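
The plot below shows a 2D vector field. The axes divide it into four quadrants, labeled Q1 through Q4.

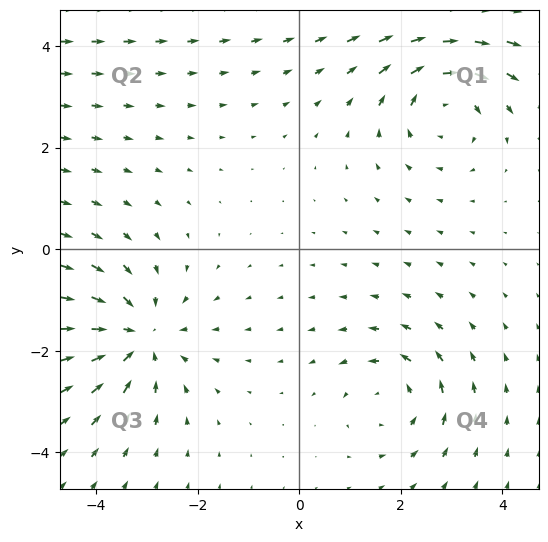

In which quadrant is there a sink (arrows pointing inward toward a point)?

The sink sits at approximately (-3.2, -1.7), which lies in quadrant Q3. The divergence there is about -3, negative as expected for a sink.

Q3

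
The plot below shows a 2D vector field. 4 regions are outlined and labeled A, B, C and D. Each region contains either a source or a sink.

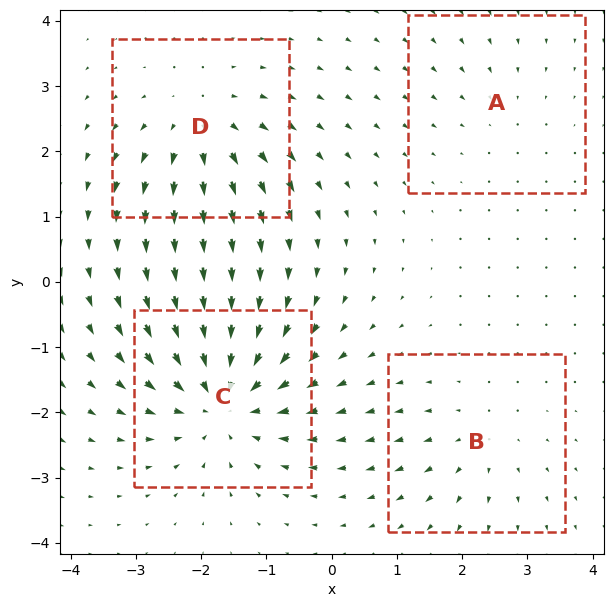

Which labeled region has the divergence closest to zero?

A

Divergence at each region's feature centre — A: about -2, B: about +3, C: about -7, D: about +5. Region A is closest to zero.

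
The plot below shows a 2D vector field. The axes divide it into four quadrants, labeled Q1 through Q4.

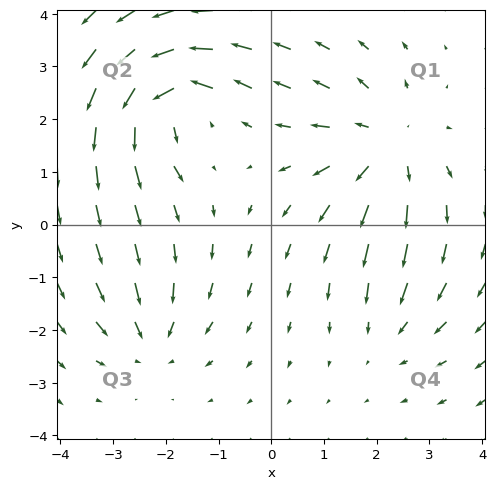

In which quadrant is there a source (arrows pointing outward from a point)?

Q1

The source sits at approximately (2.2, 1.5), which lies in quadrant Q1. The divergence there is about +4, positive as expected for a source.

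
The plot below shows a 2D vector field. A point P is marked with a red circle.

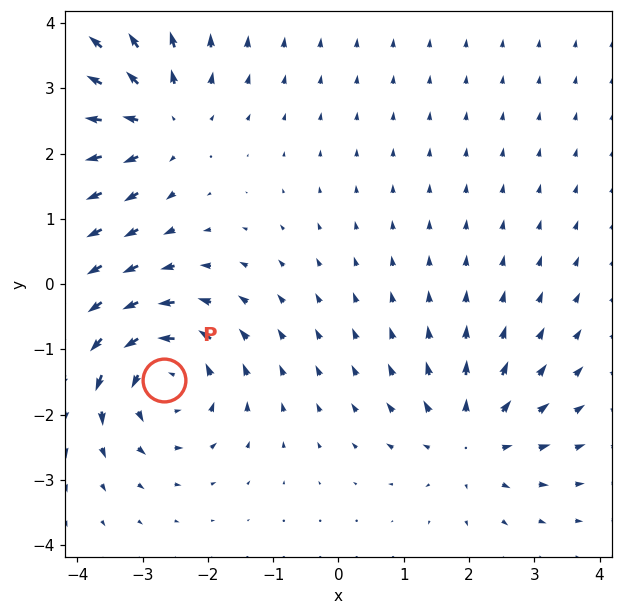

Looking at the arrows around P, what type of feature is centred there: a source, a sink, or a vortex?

At P (-2.7, -1.5) the arrows circulate counterclockwise. Divergence ≈0, curl about +5 — near-zero divergence with nonzero curl is a vortex.

vortex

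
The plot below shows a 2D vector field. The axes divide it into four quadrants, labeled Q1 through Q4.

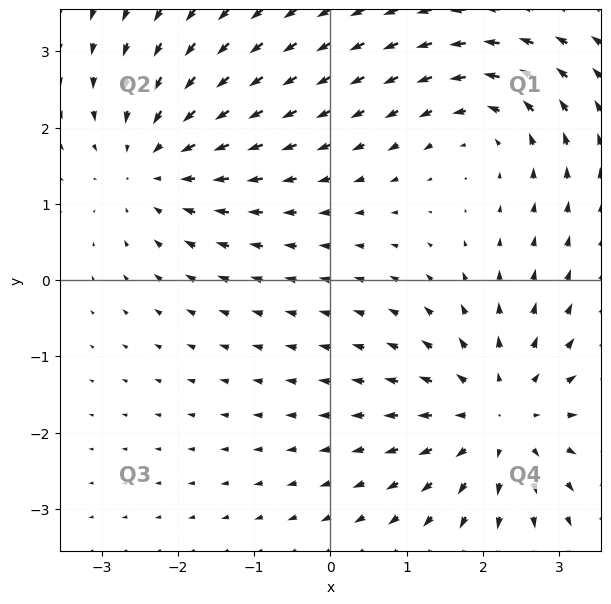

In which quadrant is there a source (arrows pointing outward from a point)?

The source sits at approximately (2.2, -1.8), which lies in quadrant Q4. The divergence there is about +4, positive as expected for a source.

Q4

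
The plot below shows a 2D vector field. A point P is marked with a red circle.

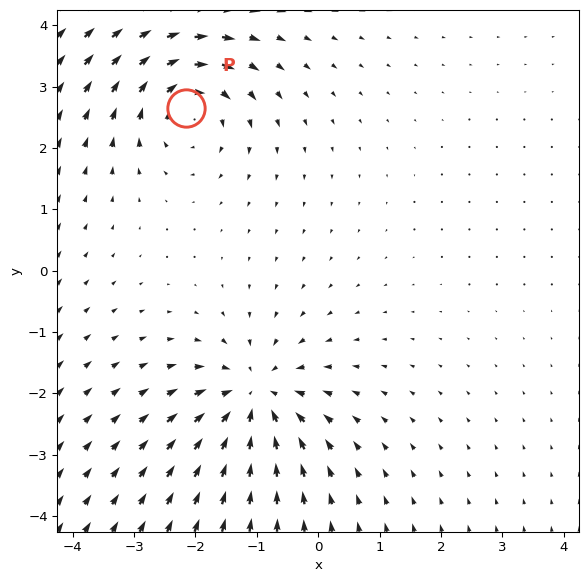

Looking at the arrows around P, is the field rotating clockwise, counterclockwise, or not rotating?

Near P at (-2.2, 2.7) the arrows circulate clockwise. The curl (z-component) there is about -3; negative curl means clockwise rotation.

clockwise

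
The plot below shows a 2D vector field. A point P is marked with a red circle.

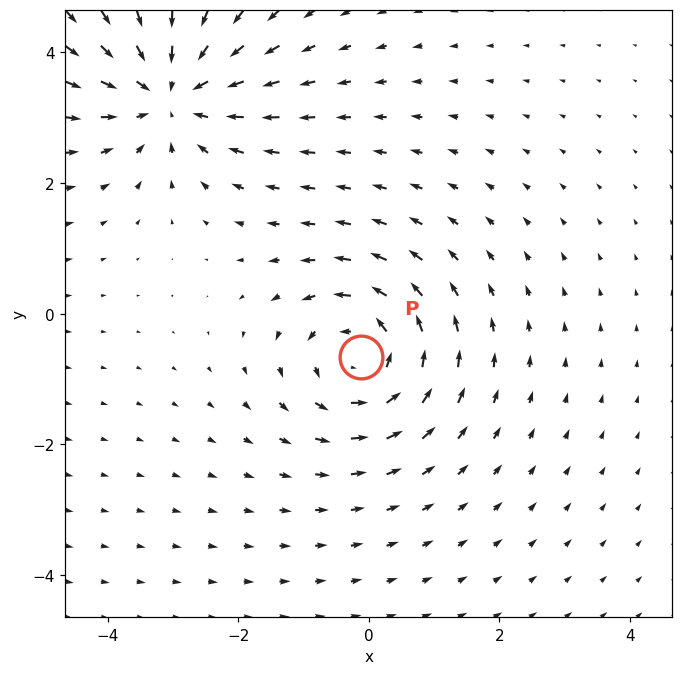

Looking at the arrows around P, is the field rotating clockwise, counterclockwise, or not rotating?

Near P at (-0.1, -0.7) the arrows circulate counterclockwise. The curl (z-component) there is about +4; positive curl means counterclockwise rotation.

counterclockwise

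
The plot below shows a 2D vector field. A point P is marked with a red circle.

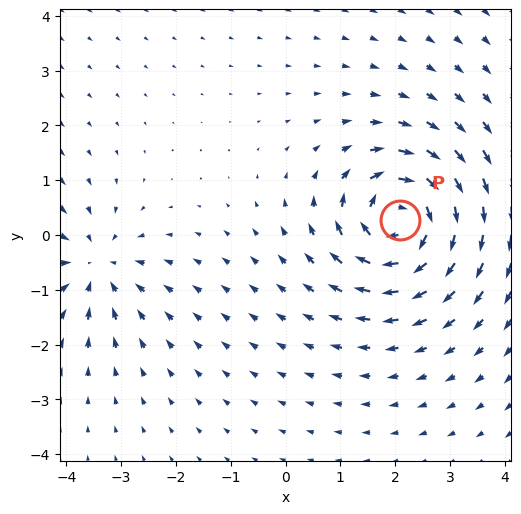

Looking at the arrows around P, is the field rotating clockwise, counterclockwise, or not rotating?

Near P at (2.1, 0.3) the arrows circulate clockwise. The curl (z-component) there is about -7; negative curl means clockwise rotation.

clockwise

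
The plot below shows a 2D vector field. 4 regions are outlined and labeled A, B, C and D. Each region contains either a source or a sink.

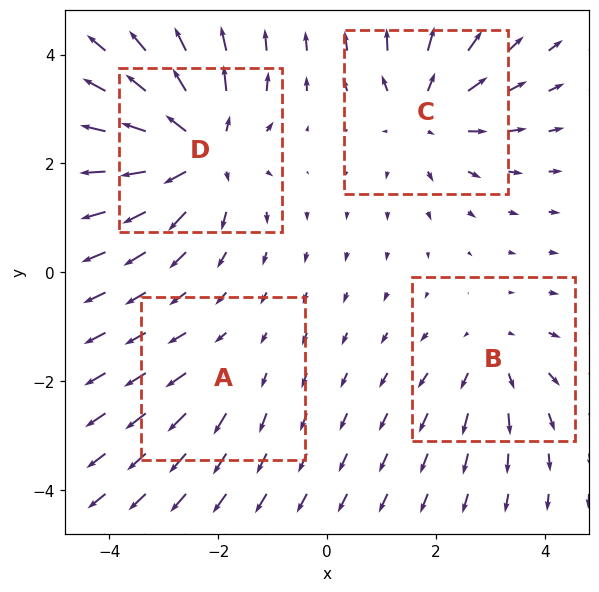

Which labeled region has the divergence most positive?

Divergence at each region's feature centre — A: about +2, B: about +3, C: about +5, D: about +7. Region D is most positive.

D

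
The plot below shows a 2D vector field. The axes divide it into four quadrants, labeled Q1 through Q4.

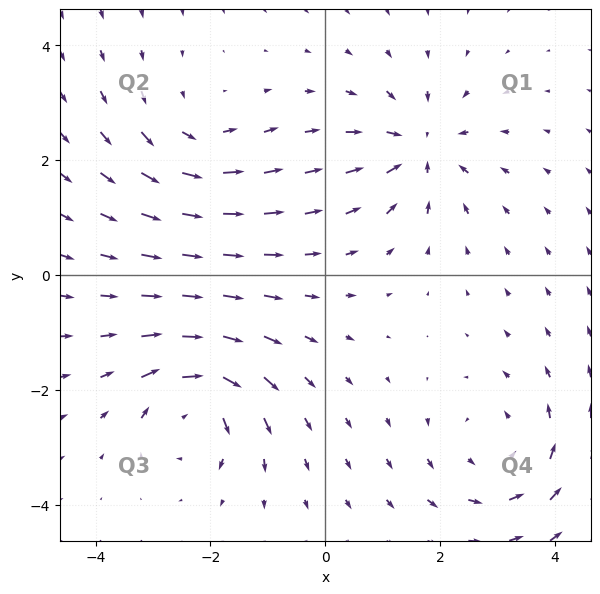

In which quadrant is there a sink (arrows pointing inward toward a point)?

The sink sits at approximately (1.7, 2.2), which lies in quadrant Q1. The divergence there is about -6, negative as expected for a sink.

Q1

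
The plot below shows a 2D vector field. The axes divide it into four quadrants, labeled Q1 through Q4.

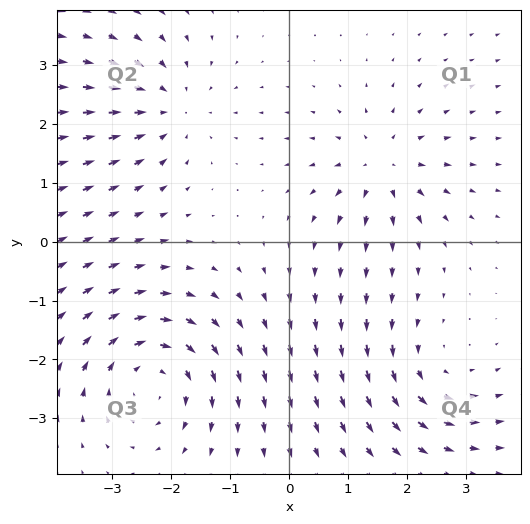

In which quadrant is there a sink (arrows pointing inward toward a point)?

The sink sits at approximately (-2.0, 2.3), which lies in quadrant Q2. The divergence there is about -3, negative as expected for a sink.

Q2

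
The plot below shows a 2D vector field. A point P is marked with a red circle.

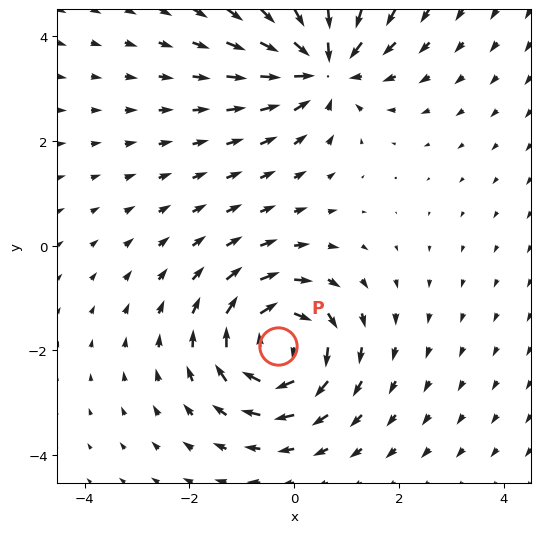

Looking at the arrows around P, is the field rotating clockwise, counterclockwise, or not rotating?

clockwise

Near P at (-0.3, -1.9) the arrows circulate clockwise. The curl (z-component) there is about -5; negative curl means clockwise rotation.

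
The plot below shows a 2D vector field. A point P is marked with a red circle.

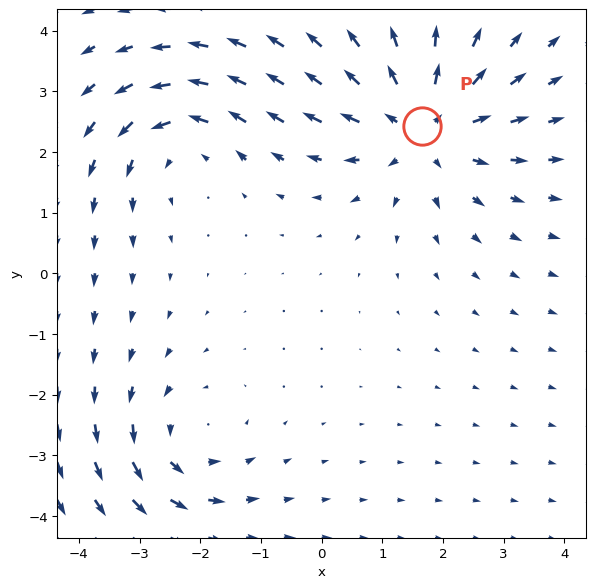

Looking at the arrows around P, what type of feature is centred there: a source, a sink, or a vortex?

At P (1.7, 2.4) the arrows spread outward. Divergence about +4, curl ≈0 — positive divergence with near-zero curl is a source.

source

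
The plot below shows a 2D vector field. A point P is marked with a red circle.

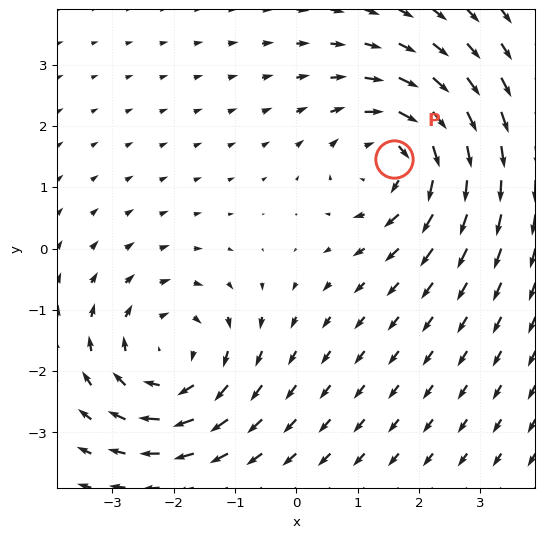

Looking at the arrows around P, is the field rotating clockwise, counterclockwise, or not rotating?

Near P at (1.6, 1.5) the arrows circulate clockwise. The curl (z-component) there is about -4; negative curl means clockwise rotation.

clockwise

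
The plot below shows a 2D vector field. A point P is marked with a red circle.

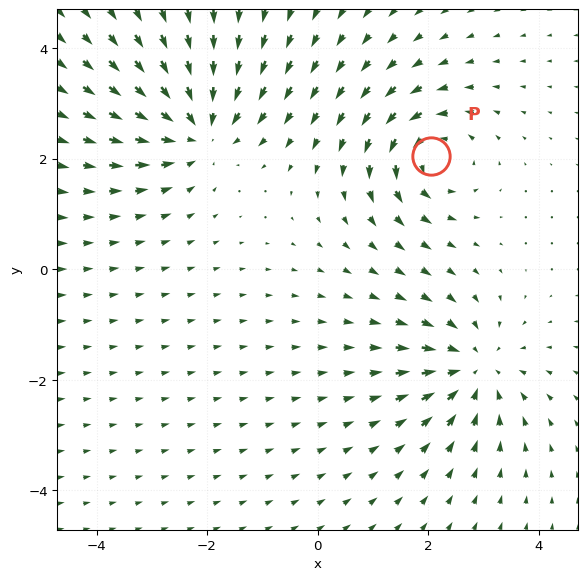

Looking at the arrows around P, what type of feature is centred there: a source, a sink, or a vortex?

vortex

At P (2.0, 2.0) the arrows circulate counterclockwise. Divergence ≈0, curl about +4 — near-zero divergence with nonzero curl is a vortex.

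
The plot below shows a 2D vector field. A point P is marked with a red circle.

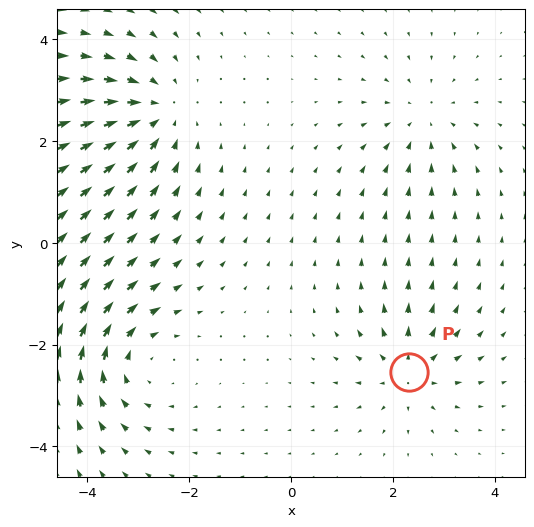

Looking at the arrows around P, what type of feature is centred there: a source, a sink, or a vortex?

source

At P (2.3, -2.5) the arrows spread outward. Divergence about +4, curl ≈0 — positive divergence with near-zero curl is a source.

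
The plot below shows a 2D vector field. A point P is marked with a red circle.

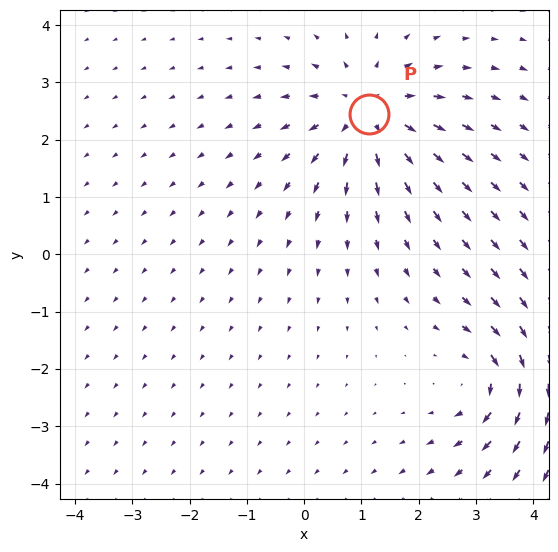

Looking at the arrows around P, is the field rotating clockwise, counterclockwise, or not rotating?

not rotating

Near P at (1.1, 2.4) the arrows show no circulation. The curl there is ≈0.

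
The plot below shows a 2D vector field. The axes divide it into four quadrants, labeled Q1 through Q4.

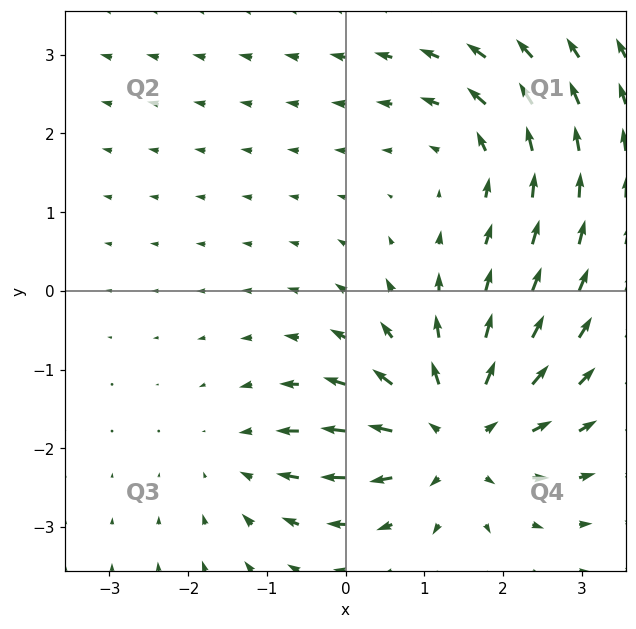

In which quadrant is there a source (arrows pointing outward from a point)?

The source sits at approximately (1.4, -1.8), which lies in quadrant Q4. The divergence there is about +5, positive as expected for a source.

Q4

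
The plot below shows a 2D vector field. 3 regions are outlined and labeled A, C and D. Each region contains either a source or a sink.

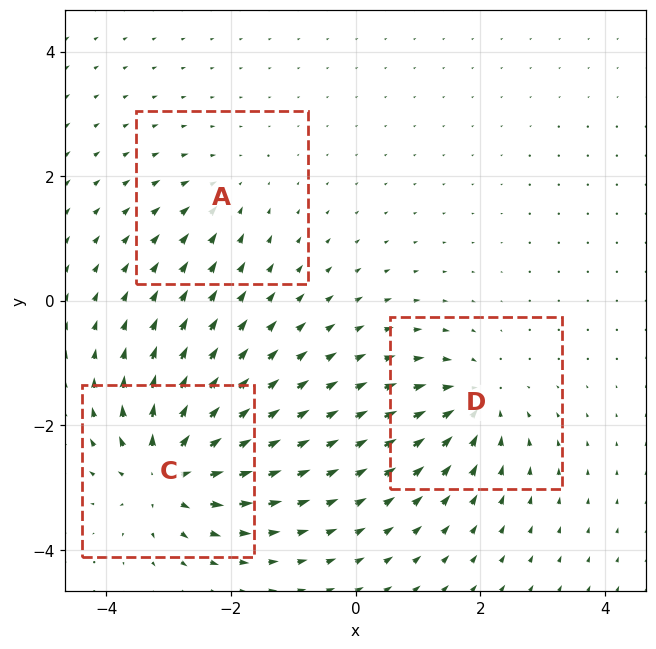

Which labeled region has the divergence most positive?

Divergence at each region's feature centre — A: about -2, C: about +6, D: about -4. Region C is most positive.

C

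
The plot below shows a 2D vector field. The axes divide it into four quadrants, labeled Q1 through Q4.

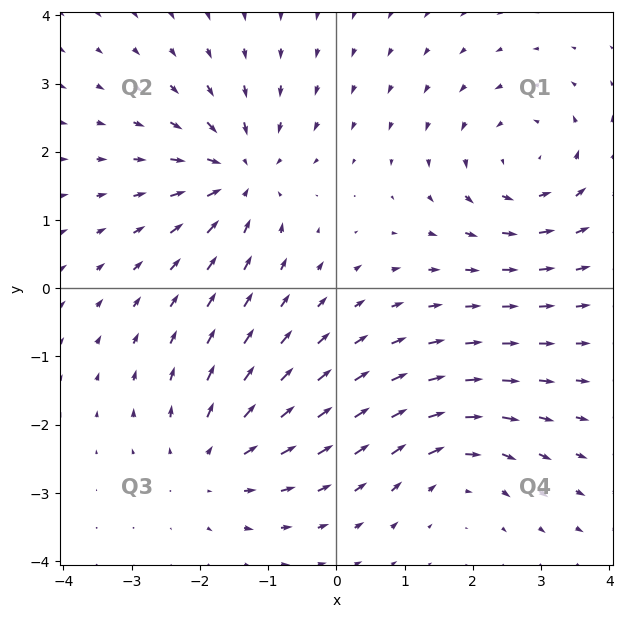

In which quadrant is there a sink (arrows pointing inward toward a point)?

Q2

The sink sits at approximately (-1.4, 1.7), which lies in quadrant Q2. The divergence there is about -6, negative as expected for a sink.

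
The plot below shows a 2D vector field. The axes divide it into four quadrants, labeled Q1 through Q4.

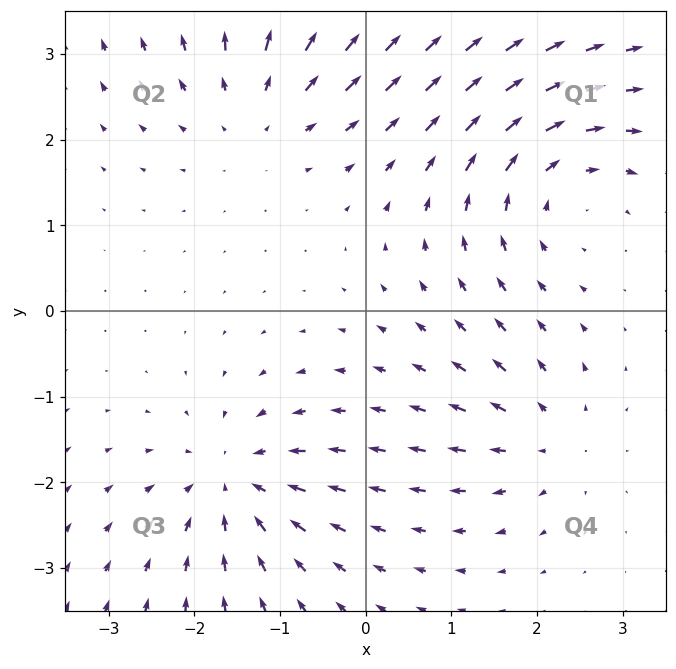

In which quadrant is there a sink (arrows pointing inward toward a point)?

Q3

The sink sits at approximately (-1.5, -2.0), which lies in quadrant Q3. The divergence there is about -5, negative as expected for a sink.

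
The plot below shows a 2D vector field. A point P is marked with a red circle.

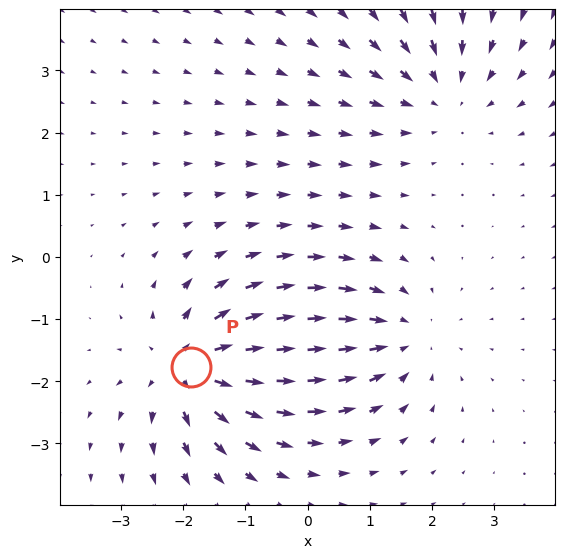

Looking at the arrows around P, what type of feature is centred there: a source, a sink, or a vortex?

At P (-1.9, -1.8) the arrows spread outward. Divergence about +5, curl ≈0 — positive divergence with near-zero curl is a source.

source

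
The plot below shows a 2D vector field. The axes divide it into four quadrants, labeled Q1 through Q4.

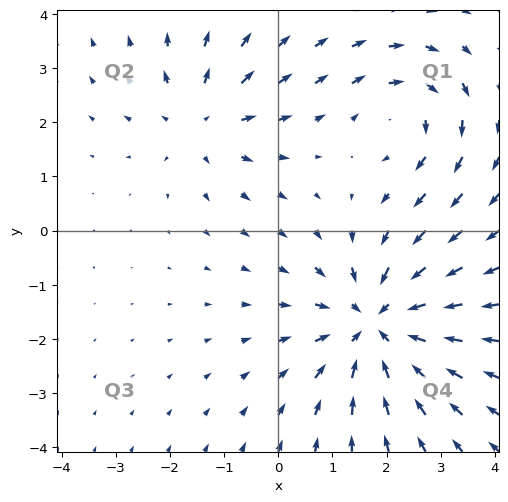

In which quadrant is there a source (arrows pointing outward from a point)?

Q2

The source sits at approximately (-1.4, 2.0), which lies in quadrant Q2. The divergence there is about +2, positive as expected for a source.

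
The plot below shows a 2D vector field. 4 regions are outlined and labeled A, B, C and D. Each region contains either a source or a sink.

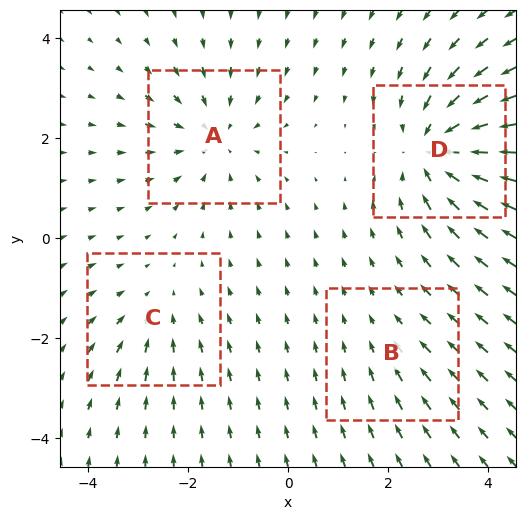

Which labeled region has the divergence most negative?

Divergence at each region's feature centre — A: about -4, B: about -2, C: about -3, D: about -6. Region D is most negative.

D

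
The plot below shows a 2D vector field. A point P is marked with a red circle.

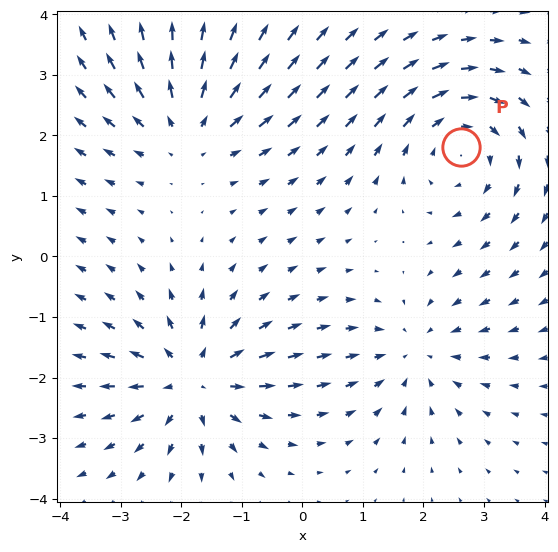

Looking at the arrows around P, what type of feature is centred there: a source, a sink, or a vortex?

At P (2.6, 1.8) the arrows circulate clockwise. Divergence ≈0, curl about -4 — near-zero divergence with nonzero curl is a vortex.

vortex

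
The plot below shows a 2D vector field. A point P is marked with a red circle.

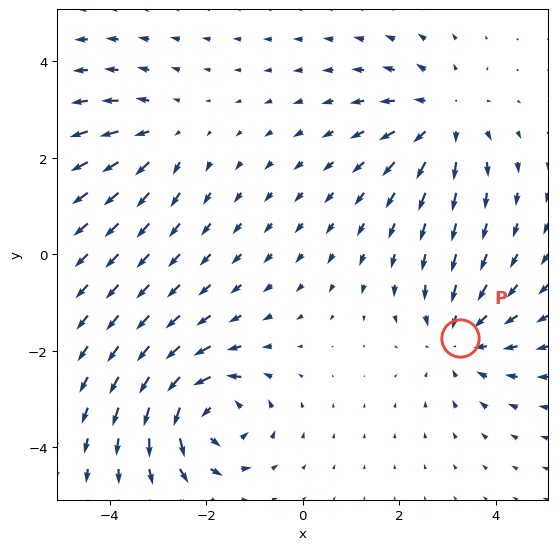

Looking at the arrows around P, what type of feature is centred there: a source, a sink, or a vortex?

At P (3.3, -1.7) the arrows converge inward. Divergence about -4, curl ≈0 — negative divergence with near-zero curl is a sink.

sink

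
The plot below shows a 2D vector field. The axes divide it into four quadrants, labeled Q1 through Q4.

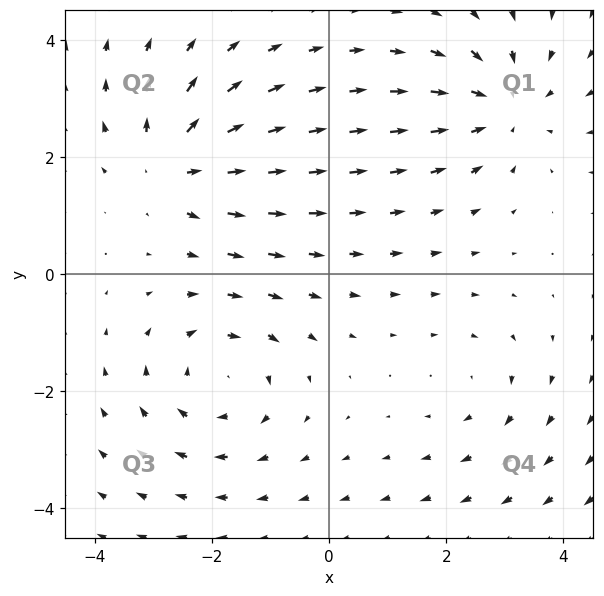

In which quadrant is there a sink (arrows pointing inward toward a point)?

Q1

The sink sits at approximately (3.0, 2.9), which lies in quadrant Q1. The divergence there is about -4, negative as expected for a sink.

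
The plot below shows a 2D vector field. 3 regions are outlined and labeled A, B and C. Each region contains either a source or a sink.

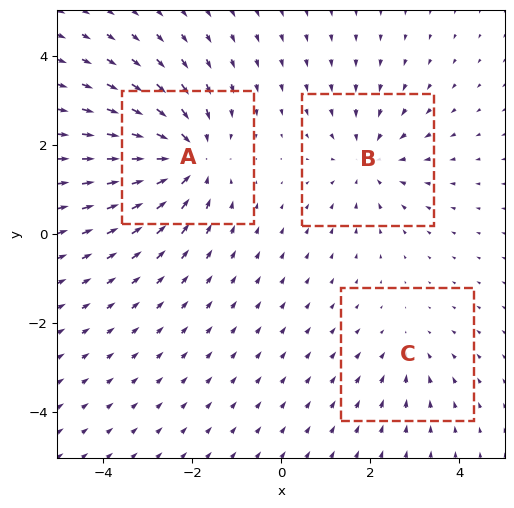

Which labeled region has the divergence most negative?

A

Divergence at each region's feature centre — A: about -5, B: about -3, C: about -2. Region A is most negative.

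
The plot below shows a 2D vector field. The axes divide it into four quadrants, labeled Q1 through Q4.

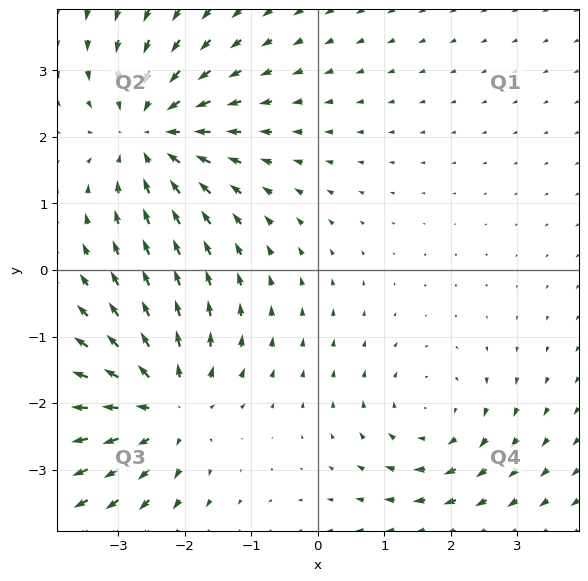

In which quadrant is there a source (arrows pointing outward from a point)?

The source sits at approximately (-2.3, -2.0), which lies in quadrant Q3. The divergence there is about +4, positive as expected for a source.

Q3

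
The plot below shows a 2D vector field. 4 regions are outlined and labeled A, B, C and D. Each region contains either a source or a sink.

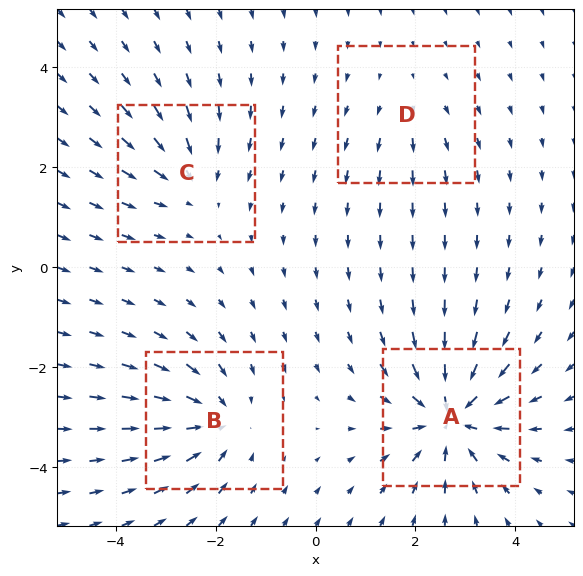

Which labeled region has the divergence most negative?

A

Divergence at each region's feature centre — A: about -8, B: about -5, C: about -4, D: about +2. Region A is most negative.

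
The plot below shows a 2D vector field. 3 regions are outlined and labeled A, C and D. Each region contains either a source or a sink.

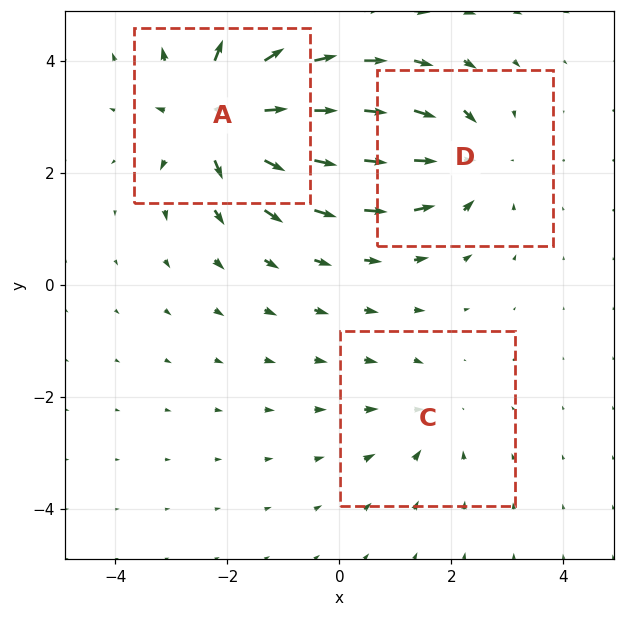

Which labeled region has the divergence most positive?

A

Divergence at each region's feature centre — A: about +6, C: about -2, D: about -4. Region A is most positive.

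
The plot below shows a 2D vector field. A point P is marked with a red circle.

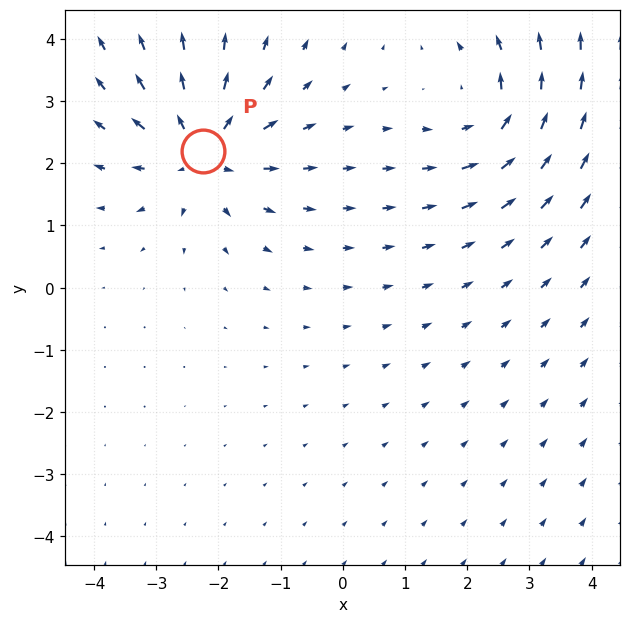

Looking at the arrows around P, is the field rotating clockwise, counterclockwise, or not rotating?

Near P at (-2.3, 2.2) the arrows show no circulation. The curl there is ≈0.

not rotating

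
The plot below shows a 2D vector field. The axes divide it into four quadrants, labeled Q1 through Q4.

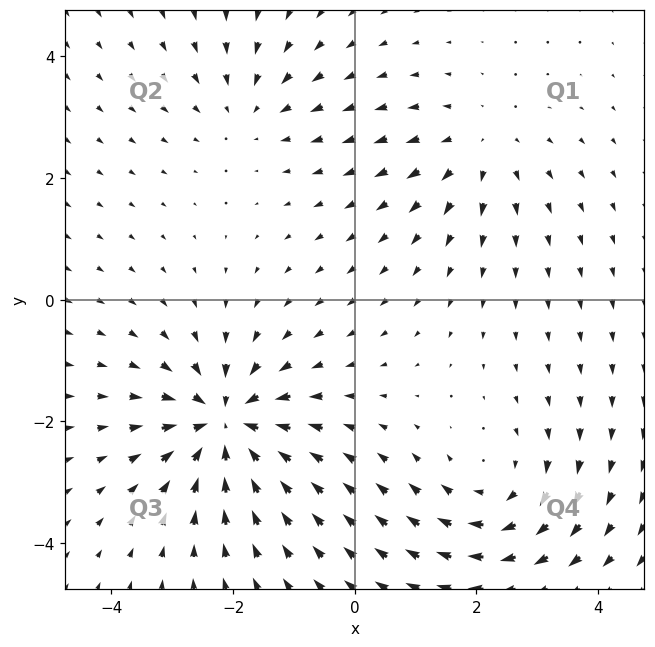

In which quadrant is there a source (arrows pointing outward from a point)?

Q1

The source sits at approximately (2.1, 2.5), which lies in quadrant Q1. The divergence there is about +3, positive as expected for a source.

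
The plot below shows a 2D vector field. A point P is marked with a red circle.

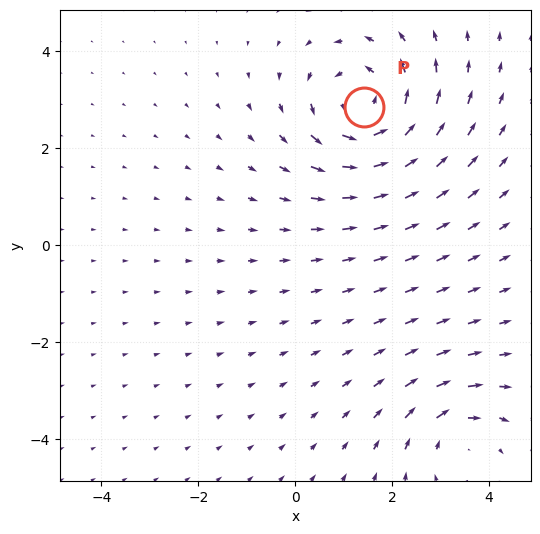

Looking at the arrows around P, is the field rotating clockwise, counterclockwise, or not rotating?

counterclockwise

Near P at (1.4, 2.9) the arrows circulate counterclockwise. The curl (z-component) there is about +5; positive curl means counterclockwise rotation.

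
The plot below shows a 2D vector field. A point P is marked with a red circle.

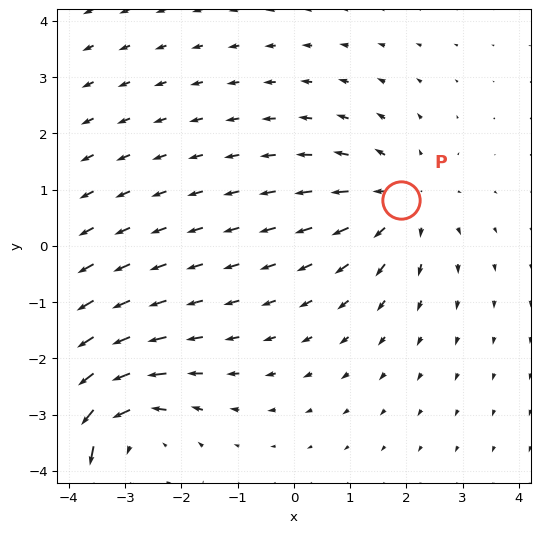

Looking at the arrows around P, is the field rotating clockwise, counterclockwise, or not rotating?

Near P at (1.9, 0.8) the arrows show no circulation. The curl there is ≈0.

not rotating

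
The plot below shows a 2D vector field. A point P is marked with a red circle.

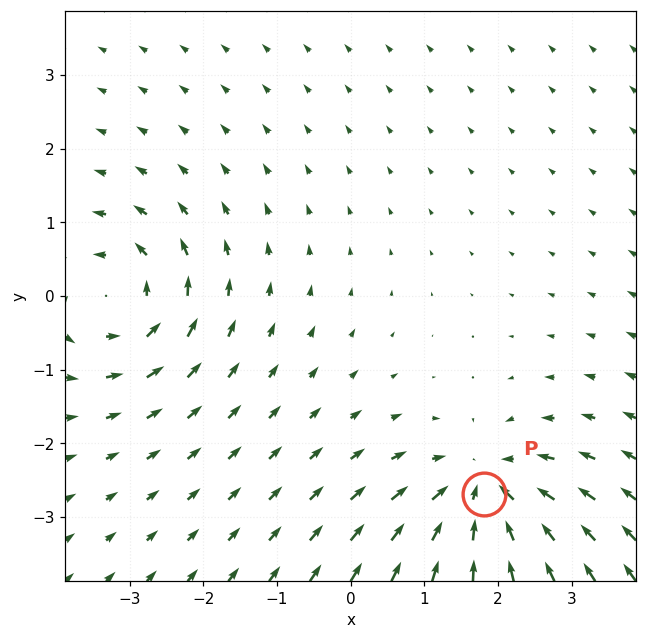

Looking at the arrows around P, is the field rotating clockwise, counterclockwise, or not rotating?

Near P at (1.8, -2.7) the arrows show no circulation. The curl there is ≈0.

not rotating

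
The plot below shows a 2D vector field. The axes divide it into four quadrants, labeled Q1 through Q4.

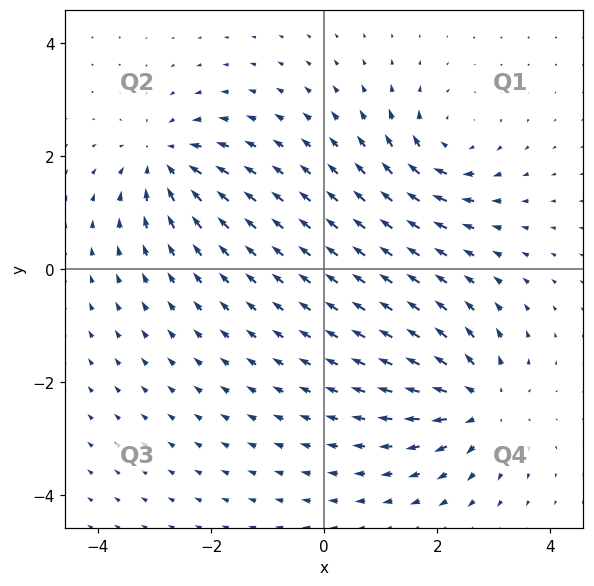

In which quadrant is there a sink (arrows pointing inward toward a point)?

Q2

The sink sits at approximately (-2.8, 1.9), which lies in quadrant Q2. The divergence there is about -5, negative as expected for a sink.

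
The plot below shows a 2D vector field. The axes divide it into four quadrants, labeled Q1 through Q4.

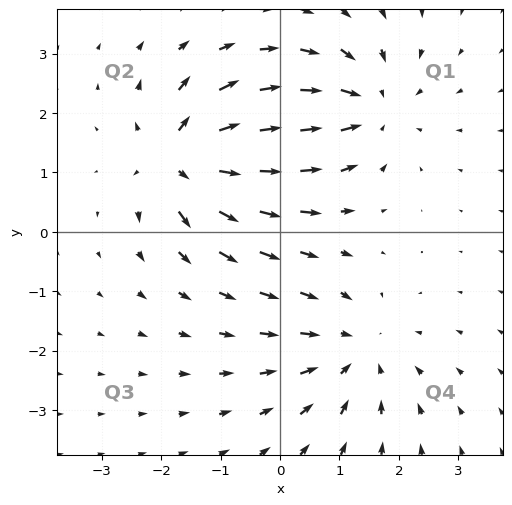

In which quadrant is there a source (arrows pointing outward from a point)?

Q2

The source sits at approximately (-1.7, 1.2), which lies in quadrant Q2. The divergence there is about +7, positive as expected for a source.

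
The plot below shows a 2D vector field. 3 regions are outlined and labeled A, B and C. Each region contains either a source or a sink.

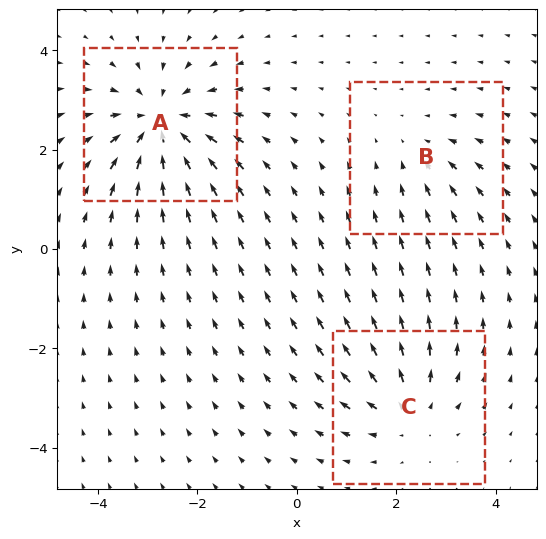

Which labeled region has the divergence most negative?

Divergence at each region's feature centre — A: about -5, B: about -2, C: about +3. Region A is most negative.

A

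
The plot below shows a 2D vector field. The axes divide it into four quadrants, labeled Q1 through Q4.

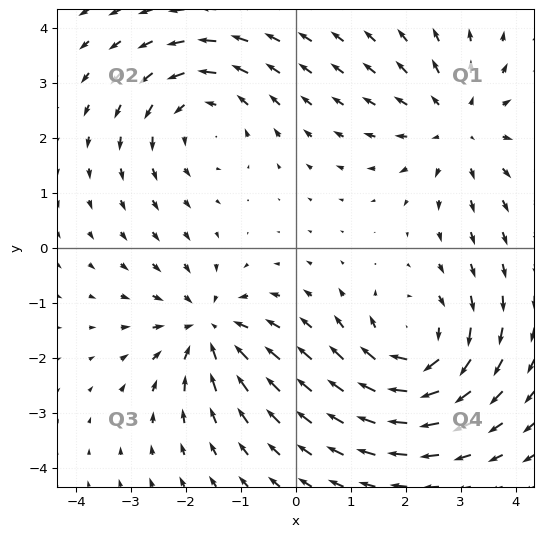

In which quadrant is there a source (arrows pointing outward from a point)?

The source sits at approximately (3.0, 2.2), which lies in quadrant Q1. The divergence there is about +3, positive as expected for a source.

Q1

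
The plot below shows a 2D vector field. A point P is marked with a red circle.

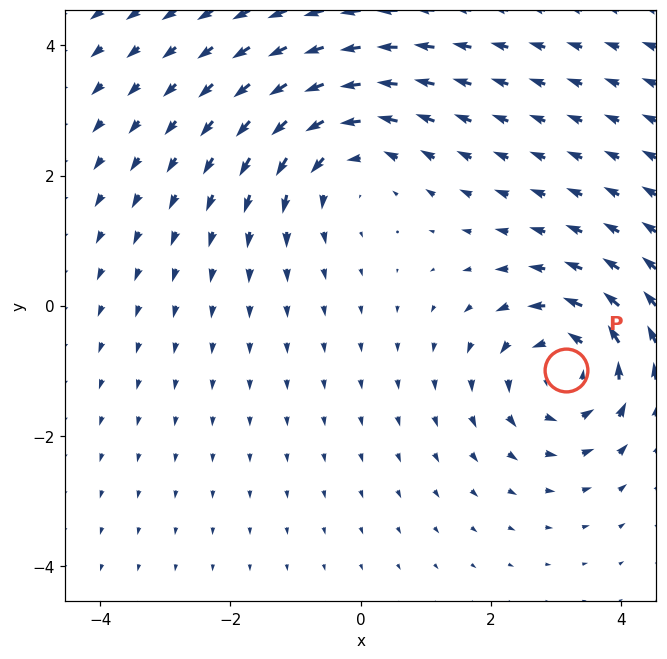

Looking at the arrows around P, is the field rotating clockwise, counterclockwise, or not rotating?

counterclockwise

Near P at (3.2, -1.0) the arrows circulate counterclockwise. The curl (z-component) there is about +5; positive curl means counterclockwise rotation.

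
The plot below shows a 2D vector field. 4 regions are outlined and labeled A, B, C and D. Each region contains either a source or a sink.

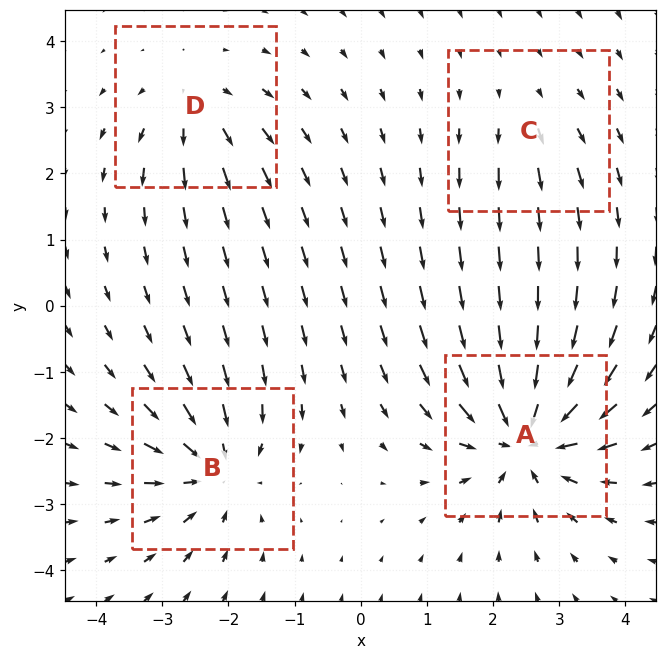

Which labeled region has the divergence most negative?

A

Divergence at each region's feature centre — A: about -8, B: about -5, C: about +2, D: about +4. Region A is most negative.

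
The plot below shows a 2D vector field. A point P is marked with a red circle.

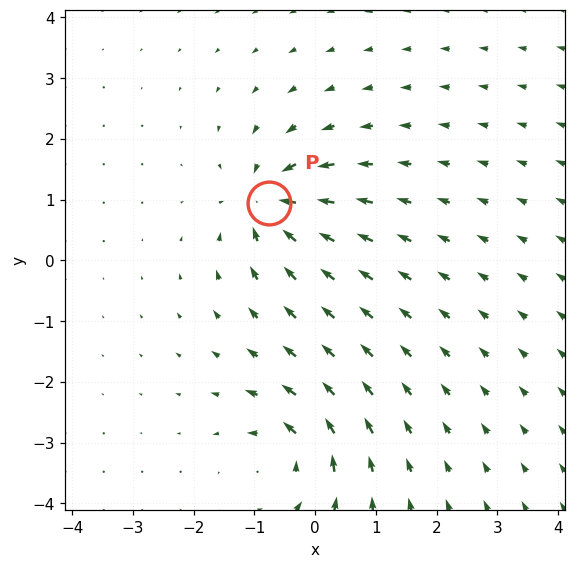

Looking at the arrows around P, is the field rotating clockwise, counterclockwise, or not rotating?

not rotating

Near P at (-0.8, 0.9) the arrows show no circulation. The curl there is ≈0.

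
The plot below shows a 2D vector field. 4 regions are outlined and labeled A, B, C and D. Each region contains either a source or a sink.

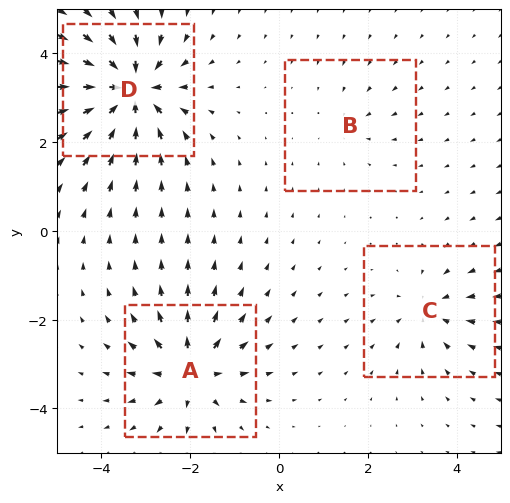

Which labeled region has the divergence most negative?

Divergence at each region's feature centre — A: about +6, B: about -2, C: about -4, D: about -9. Region D is most negative.

D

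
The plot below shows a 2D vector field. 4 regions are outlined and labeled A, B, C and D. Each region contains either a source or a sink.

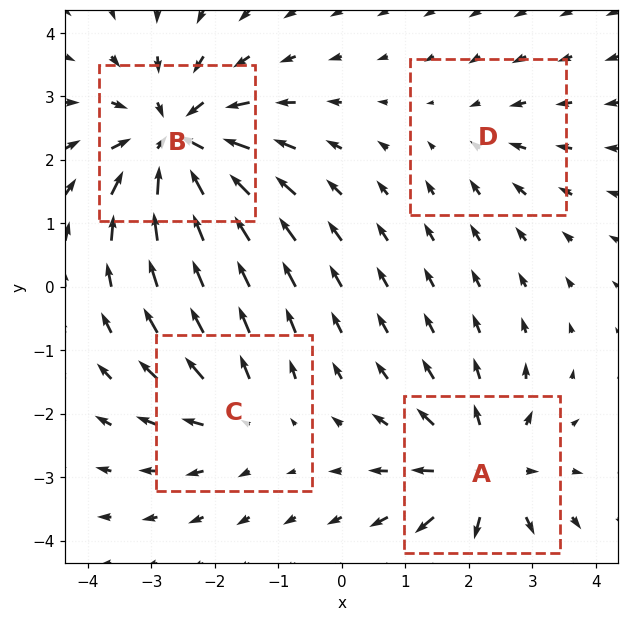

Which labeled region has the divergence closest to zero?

Divergence at each region's feature centre — A: about +5, B: about -7, C: about +3, D: about -2. Region D is closest to zero.

D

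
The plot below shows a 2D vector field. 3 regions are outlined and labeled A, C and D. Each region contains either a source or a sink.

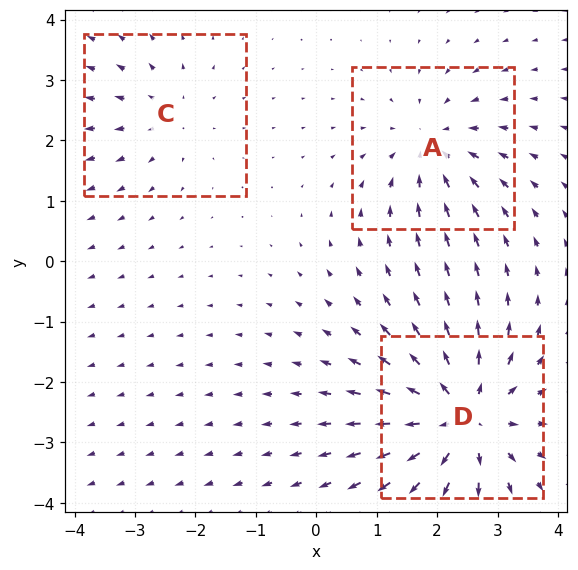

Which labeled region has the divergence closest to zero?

C

Divergence at each region's feature centre — A: about -3, C: about +2, D: about +5. Region C is closest to zero.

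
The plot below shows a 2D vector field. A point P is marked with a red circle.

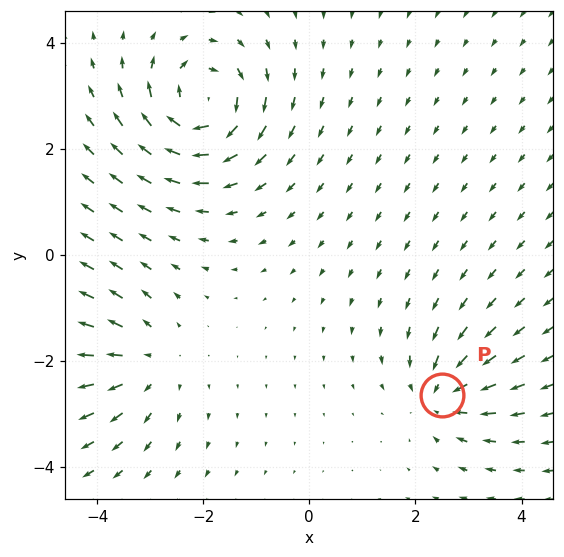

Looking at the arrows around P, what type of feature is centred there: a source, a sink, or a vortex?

sink

At P (2.5, -2.6) the arrows converge inward. Divergence about -4, curl ≈0 — negative divergence with near-zero curl is a sink.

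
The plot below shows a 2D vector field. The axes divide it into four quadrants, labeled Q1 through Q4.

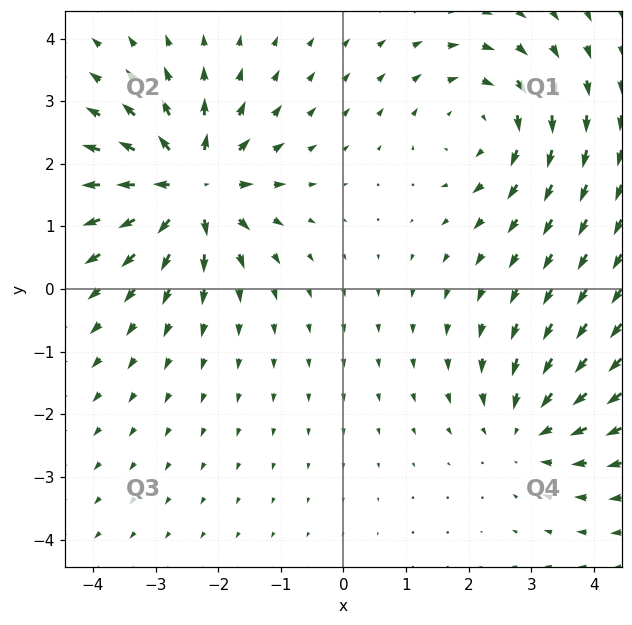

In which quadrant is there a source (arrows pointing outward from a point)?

Q2

The source sits at approximately (-2.4, 1.6), which lies in quadrant Q2. The divergence there is about +6, positive as expected for a source.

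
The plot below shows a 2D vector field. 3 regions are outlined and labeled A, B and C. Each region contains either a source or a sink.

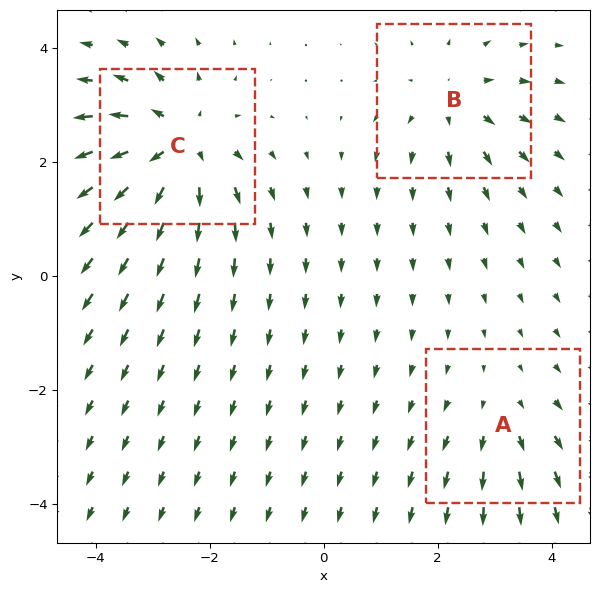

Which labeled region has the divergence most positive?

C

Divergence at each region's feature centre — A: about +2, B: about +3, C: about +5. Region C is most positive.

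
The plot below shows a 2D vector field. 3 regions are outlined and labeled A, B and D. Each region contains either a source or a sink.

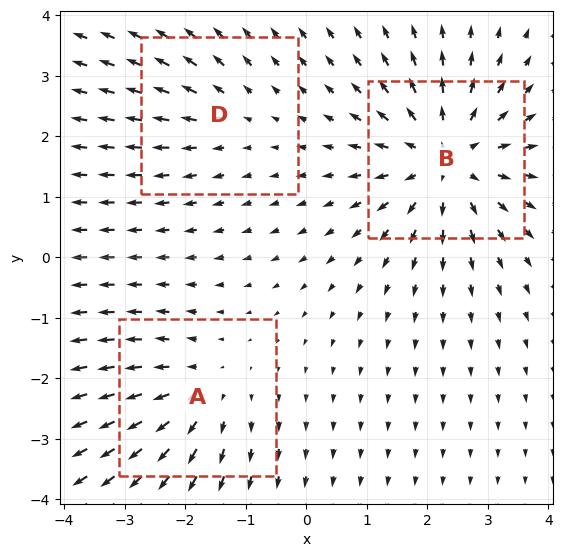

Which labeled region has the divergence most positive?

B

Divergence at each region's feature centre — A: about +3, B: about +5, D: about +2. Region B is most positive.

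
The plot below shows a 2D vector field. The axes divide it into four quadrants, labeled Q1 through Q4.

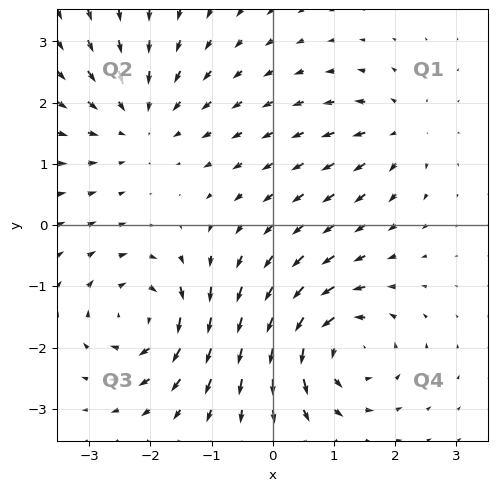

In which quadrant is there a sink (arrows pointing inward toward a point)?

Q2

The sink sits at approximately (-2.2, 1.7), which lies in quadrant Q2. The divergence there is about -4, negative as expected for a sink.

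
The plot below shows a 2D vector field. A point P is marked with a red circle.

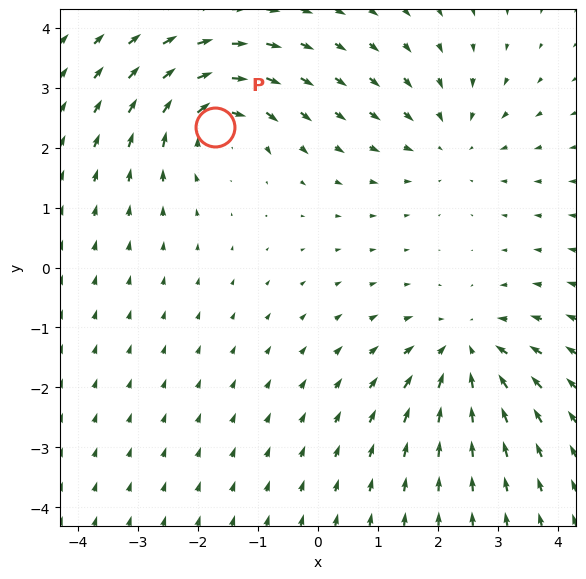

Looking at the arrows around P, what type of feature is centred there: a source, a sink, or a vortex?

vortex

At P (-1.7, 2.3) the arrows circulate clockwise. Divergence ≈0, curl about -5 — near-zero divergence with nonzero curl is a vortex.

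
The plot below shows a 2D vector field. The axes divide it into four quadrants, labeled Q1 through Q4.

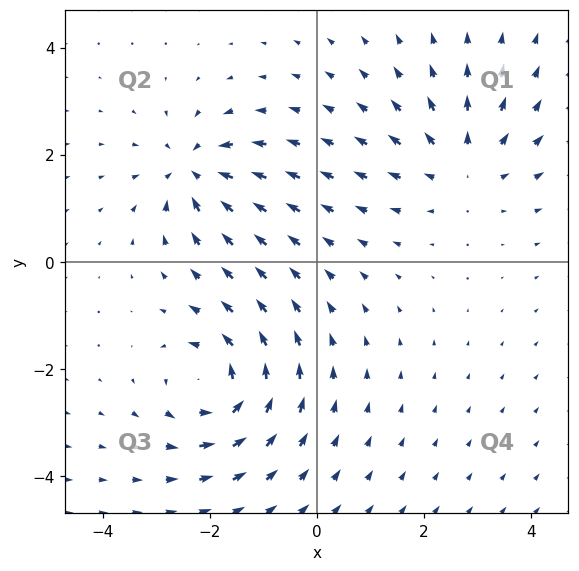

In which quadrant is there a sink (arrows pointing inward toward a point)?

Q2

The sink sits at approximately (-2.3, 1.7), which lies in quadrant Q2. The divergence there is about -4, negative as expected for a sink.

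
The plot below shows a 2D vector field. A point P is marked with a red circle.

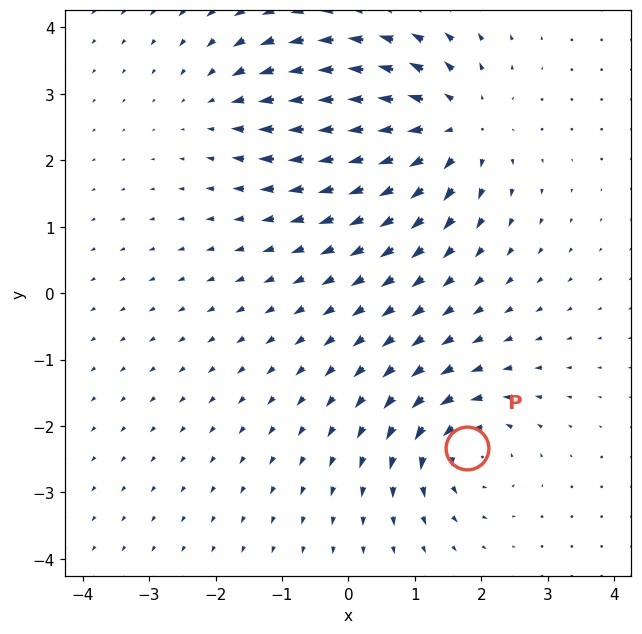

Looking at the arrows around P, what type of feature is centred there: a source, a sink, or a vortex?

At P (1.8, -2.3) the arrows circulate counterclockwise. Divergence ≈0, curl about +5 — near-zero divergence with nonzero curl is a vortex.

vortex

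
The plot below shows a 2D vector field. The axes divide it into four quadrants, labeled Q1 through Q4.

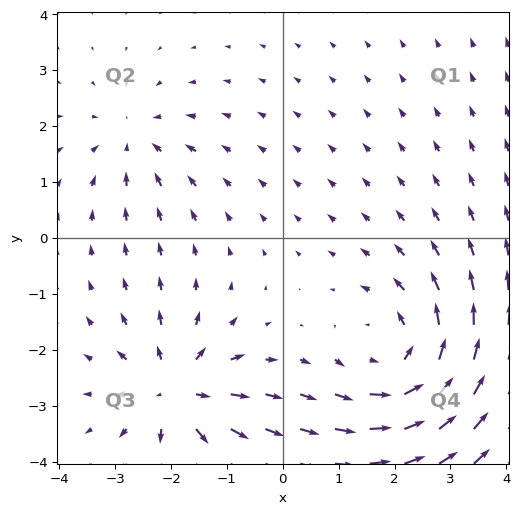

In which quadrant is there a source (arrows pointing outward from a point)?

Q3

The source sits at approximately (-1.9, -2.7), which lies in quadrant Q3. The divergence there is about +5, positive as expected for a source.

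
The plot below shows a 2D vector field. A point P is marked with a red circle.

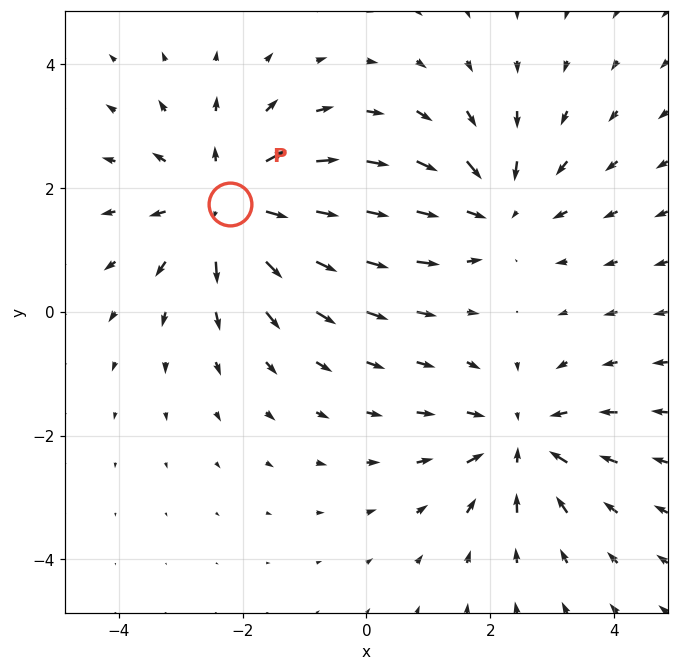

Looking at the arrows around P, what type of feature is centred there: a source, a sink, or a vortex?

At P (-2.2, 1.7) the arrows spread outward. Divergence about +4, curl ≈0 — positive divergence with near-zero curl is a source.

source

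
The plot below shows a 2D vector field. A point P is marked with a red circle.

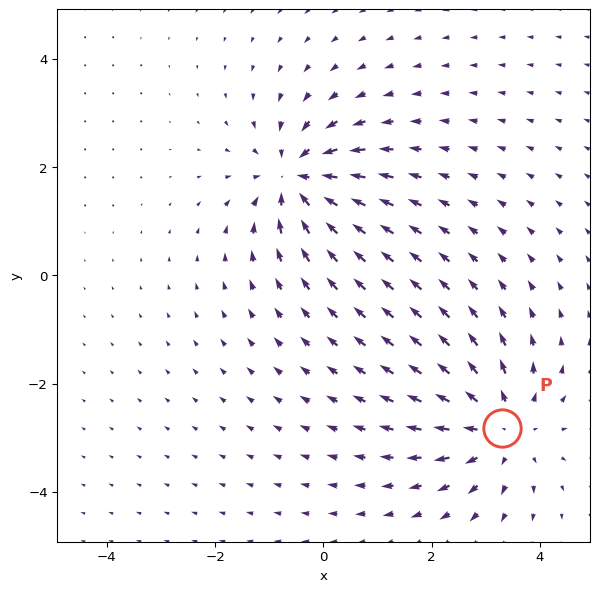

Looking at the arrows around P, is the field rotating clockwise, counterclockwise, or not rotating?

not rotating

Near P at (3.3, -2.8) the arrows show no circulation. The curl there is ≈0.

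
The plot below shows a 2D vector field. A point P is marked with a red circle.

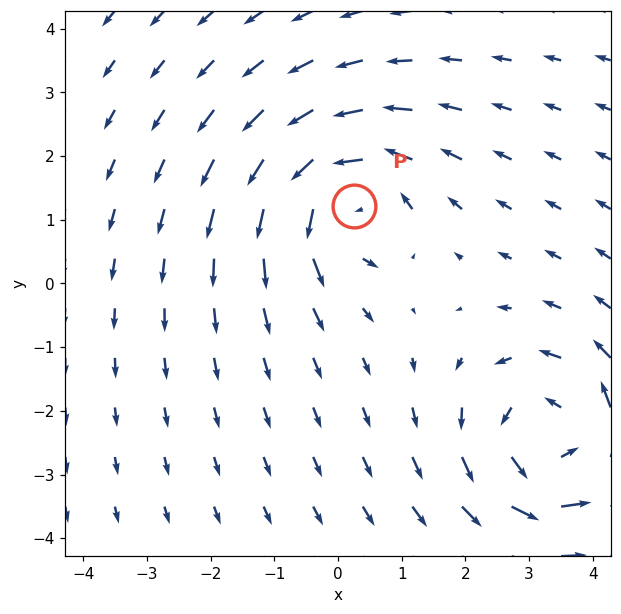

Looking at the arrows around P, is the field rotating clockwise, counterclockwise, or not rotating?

counterclockwise

Near P at (0.3, 1.2) the arrows circulate counterclockwise. The curl (z-component) there is about +6; positive curl means counterclockwise rotation.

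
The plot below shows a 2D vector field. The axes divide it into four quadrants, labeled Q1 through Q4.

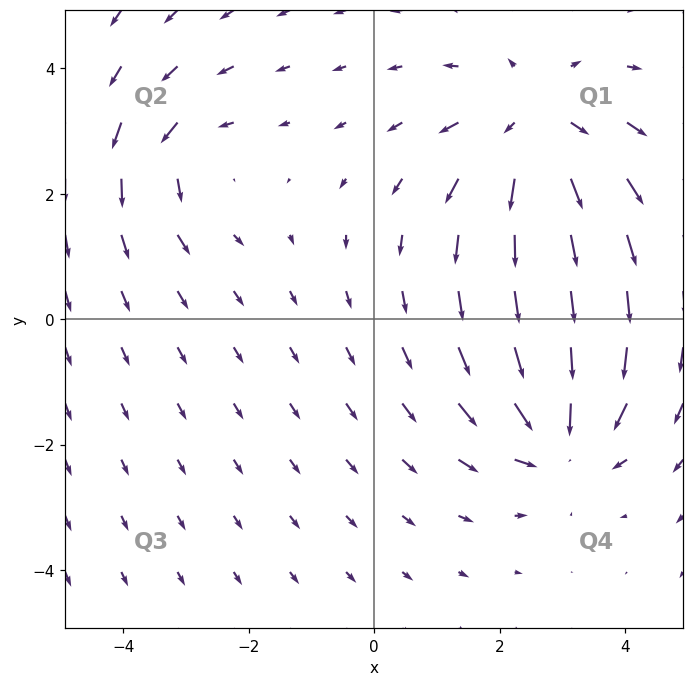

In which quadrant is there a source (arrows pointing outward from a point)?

Q1

The source sits at approximately (2.6, 3.1), which lies in quadrant Q1. The divergence there is about +4, positive as expected for a source.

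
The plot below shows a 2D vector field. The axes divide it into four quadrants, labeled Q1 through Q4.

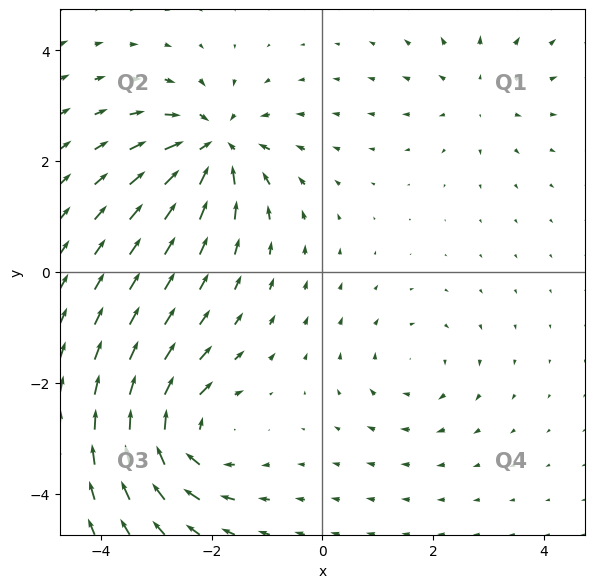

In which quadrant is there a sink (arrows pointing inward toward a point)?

Q2

The sink sits at approximately (-1.9, 2.3), which lies in quadrant Q2. The divergence there is about -6, negative as expected for a sink.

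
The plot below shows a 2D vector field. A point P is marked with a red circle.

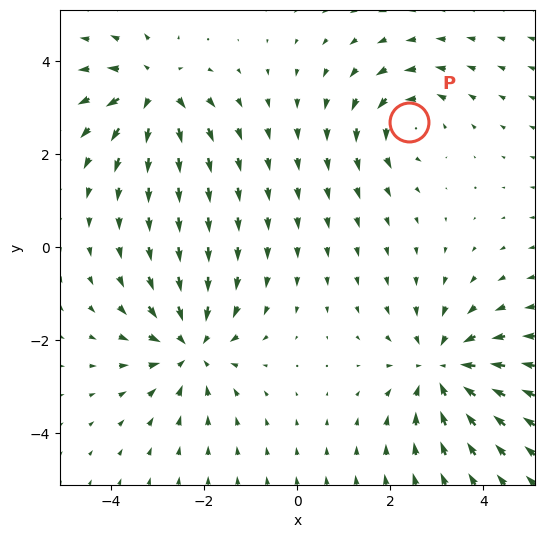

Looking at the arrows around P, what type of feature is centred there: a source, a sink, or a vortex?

At P (2.4, 2.7) the arrows circulate counterclockwise. Divergence ≈0, curl about +4 — near-zero divergence with nonzero curl is a vortex.

vortex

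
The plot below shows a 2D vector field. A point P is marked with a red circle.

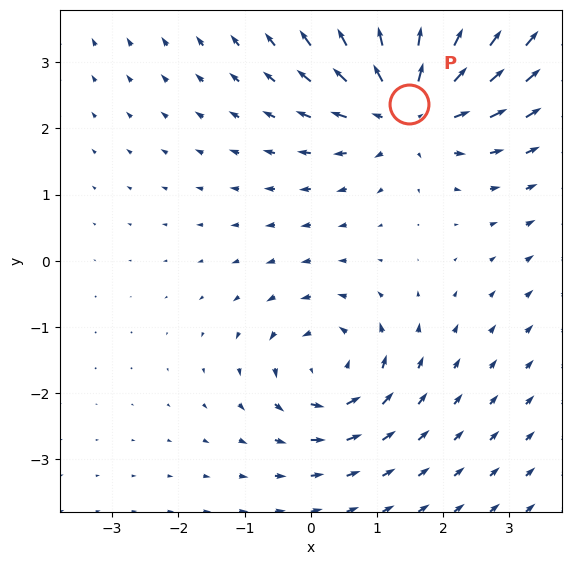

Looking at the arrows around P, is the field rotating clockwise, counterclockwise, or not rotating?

Near P at (1.5, 2.4) the arrows show no circulation. The curl there is ≈0.

not rotating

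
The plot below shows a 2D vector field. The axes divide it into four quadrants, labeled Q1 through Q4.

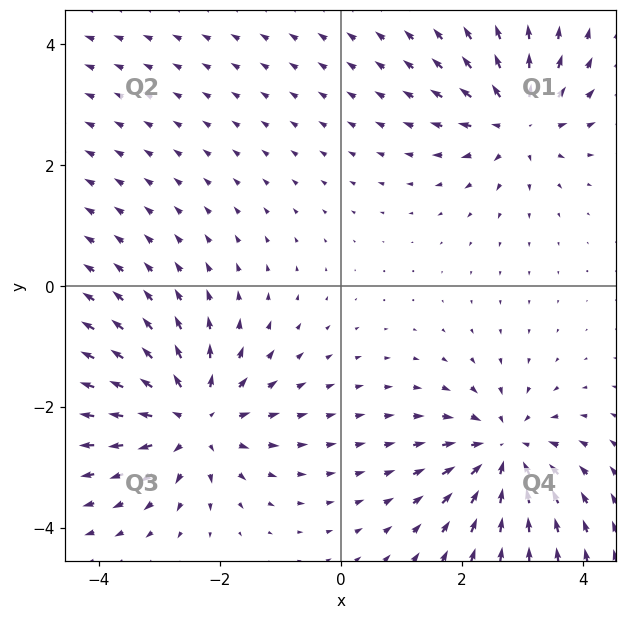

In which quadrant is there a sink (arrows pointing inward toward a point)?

Q4

The sink sits at approximately (2.7, -2.7), which lies in quadrant Q4. The divergence there is about -4, negative as expected for a sink.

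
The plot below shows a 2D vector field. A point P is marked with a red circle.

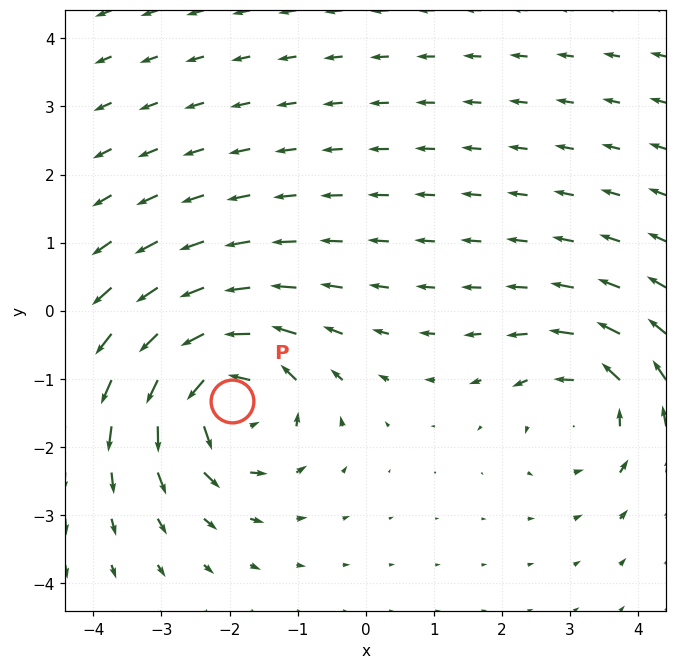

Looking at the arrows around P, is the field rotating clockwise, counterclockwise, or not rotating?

counterclockwise

Near P at (-2.0, -1.3) the arrows circulate counterclockwise. The curl (z-component) there is about +5; positive curl means counterclockwise rotation.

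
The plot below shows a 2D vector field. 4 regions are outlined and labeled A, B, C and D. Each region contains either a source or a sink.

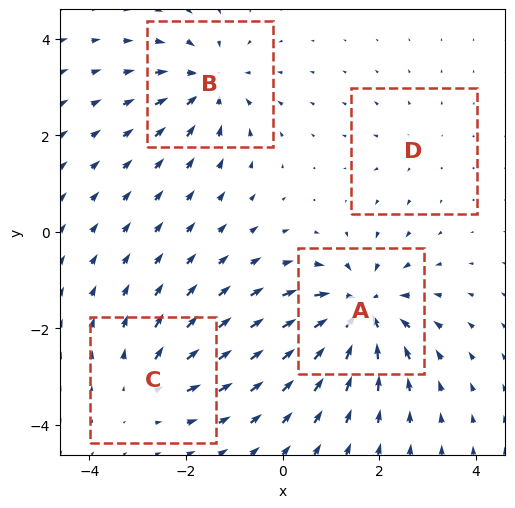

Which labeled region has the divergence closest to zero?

Divergence at each region's feature centre — A: about -8, B: about -6, C: about +4, D: about +2. Region D is closest to zero.

D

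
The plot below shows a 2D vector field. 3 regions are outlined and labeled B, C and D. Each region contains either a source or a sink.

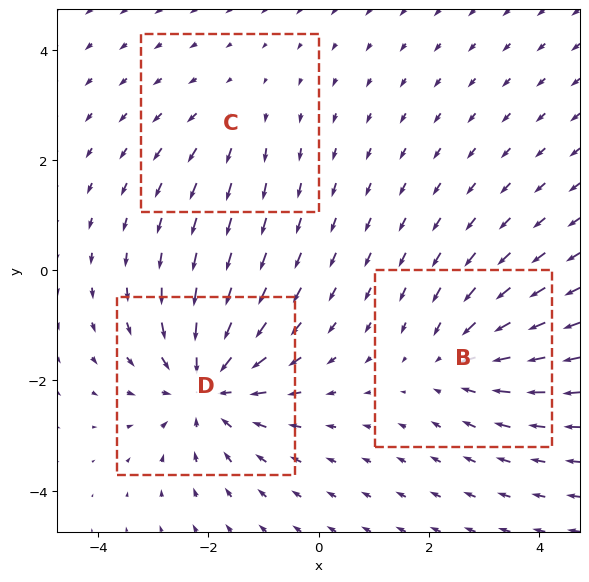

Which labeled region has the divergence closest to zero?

Divergence at each region's feature centre — B: about -3, C: about +2, D: about -5. Region C is closest to zero.

C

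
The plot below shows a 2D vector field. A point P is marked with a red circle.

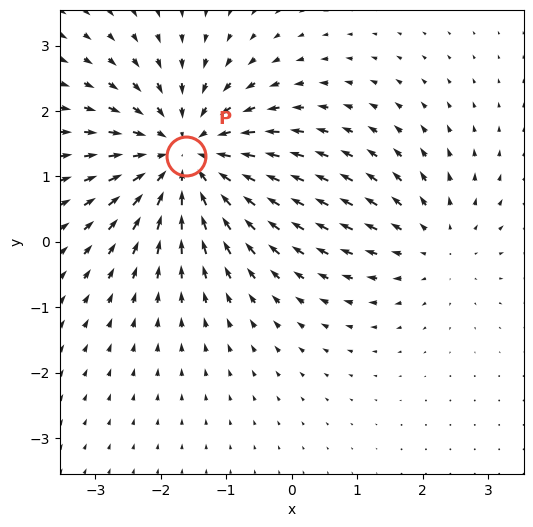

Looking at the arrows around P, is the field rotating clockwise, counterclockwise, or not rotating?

not rotating

Near P at (-1.6, 1.3) the arrows show no circulation. The curl there is ≈0.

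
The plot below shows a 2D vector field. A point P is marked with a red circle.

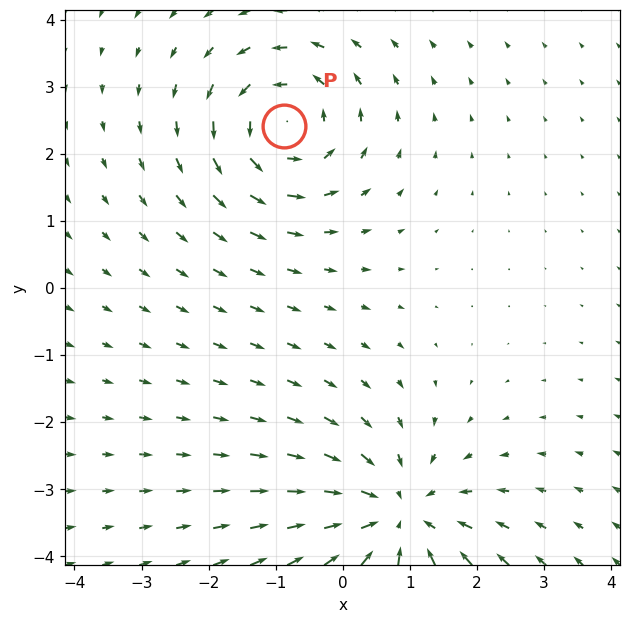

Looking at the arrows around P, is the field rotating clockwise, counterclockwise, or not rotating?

Near P at (-0.9, 2.4) the arrows circulate counterclockwise. The curl (z-component) there is about +4; positive curl means counterclockwise rotation.

counterclockwise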